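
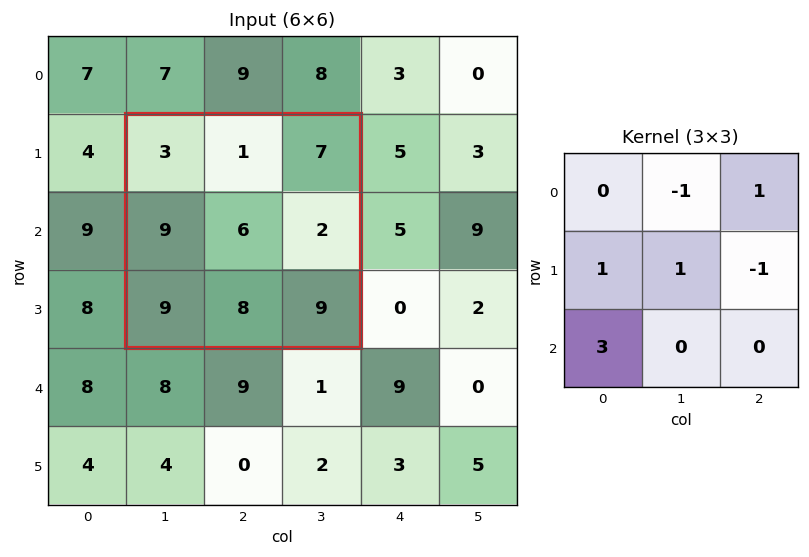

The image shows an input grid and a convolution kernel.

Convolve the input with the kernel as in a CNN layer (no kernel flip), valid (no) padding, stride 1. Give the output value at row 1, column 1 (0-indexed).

46

The receptive field on the input at this output position is [3 1 7 / 9 6 2 / 9 8 9]. Elementwise product with the kernel and sum: 1·-1 + 7·1 + 9·1 + 6·1 + 2·-1 + 9·3.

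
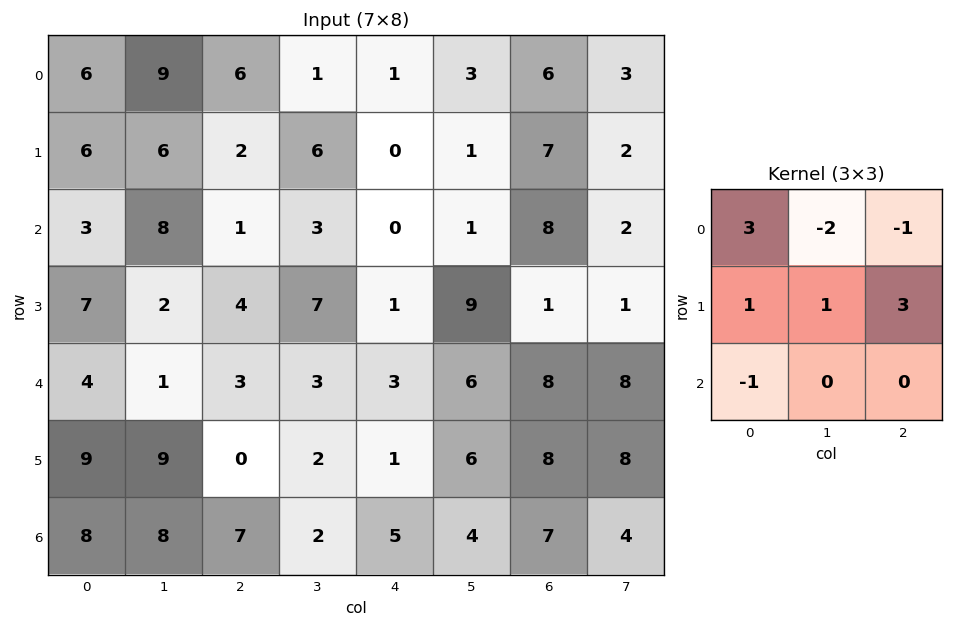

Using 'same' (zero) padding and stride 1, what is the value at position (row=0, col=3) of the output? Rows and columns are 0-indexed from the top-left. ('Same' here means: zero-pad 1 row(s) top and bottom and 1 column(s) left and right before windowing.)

8

The receptive field on the zero-padded input at this output position is [0 0 0 / 6 1 1 / 2 6 0]. Elementwise product with the kernel and sum: 0·3 + 0·-2 + 0·-1 + 6·1 + 1·1 + 1·3 + 2·-1.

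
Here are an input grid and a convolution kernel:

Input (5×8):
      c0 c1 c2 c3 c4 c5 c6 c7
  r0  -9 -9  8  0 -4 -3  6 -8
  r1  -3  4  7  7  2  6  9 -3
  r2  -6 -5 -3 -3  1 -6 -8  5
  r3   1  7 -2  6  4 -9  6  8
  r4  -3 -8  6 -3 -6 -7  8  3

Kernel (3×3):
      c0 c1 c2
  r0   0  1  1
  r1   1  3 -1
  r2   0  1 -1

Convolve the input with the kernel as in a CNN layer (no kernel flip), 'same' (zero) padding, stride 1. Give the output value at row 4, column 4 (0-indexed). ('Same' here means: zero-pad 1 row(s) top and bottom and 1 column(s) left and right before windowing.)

-19

The receptive field on the zero-padded input at this output position is [6 4 -9 / -3 -6 -7 / 0 0 0]. Elementwise product with the kernel and sum: 4·1 + -9·1 + -3·1 + -6·3 + -7·-1 + 0·1 + 0·-1.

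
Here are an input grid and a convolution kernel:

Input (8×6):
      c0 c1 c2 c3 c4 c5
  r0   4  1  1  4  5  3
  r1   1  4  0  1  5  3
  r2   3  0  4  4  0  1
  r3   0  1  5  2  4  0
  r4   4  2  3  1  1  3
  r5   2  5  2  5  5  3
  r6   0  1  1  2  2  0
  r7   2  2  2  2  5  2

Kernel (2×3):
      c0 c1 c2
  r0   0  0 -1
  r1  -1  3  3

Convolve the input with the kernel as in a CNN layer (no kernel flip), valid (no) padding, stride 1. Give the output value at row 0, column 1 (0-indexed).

The receptive field on the input at this output position is [1 1 4 / 4 0 1]. Elementwise product with the kernel and sum: 4·-1 + 4·-1 + 0·3 + 1·3.

-5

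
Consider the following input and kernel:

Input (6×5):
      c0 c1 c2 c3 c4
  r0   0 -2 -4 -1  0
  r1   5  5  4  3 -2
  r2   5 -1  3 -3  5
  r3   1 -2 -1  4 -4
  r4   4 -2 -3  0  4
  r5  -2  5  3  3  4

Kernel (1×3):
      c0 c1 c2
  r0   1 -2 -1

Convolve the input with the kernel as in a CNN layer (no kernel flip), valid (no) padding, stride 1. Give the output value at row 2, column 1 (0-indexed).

-4

The receptive field on the input at this output position is [-1 3 -3]. Elementwise product with the kernel and sum: -1·1 + 3·-2 + -3·-1.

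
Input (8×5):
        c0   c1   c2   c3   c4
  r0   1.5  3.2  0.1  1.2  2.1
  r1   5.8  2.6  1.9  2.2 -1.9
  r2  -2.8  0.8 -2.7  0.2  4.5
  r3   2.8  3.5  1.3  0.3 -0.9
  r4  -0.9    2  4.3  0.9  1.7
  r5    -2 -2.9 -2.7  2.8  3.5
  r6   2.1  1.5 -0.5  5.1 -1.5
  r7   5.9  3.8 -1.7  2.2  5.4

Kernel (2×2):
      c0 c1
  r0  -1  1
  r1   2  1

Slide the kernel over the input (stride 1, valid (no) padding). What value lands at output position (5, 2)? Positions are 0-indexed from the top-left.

9.6

The receptive field on the input at this output position is [-2.7 2.8 / -0.5 5.1]. Elementwise product with the kernel and sum: -2.7·-1 + 2.8·1 + -0.5·2 + 5.1·1.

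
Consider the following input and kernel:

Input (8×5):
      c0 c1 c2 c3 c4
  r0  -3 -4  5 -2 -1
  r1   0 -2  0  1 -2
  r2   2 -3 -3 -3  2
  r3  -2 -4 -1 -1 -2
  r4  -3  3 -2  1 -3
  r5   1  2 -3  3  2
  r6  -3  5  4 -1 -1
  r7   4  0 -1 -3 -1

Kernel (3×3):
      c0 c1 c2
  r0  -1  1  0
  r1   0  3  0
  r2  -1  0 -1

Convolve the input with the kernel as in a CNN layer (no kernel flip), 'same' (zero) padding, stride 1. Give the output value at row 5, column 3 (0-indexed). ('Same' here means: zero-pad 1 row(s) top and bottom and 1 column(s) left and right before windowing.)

9

The receptive field on the zero-padded input at this output position is [-2 1 -3 / -3 3 2 / 4 -1 -1]. Elementwise product with the kernel and sum: -2·-1 + 1·1 + 3·3 + 4·-1 + -1·-1.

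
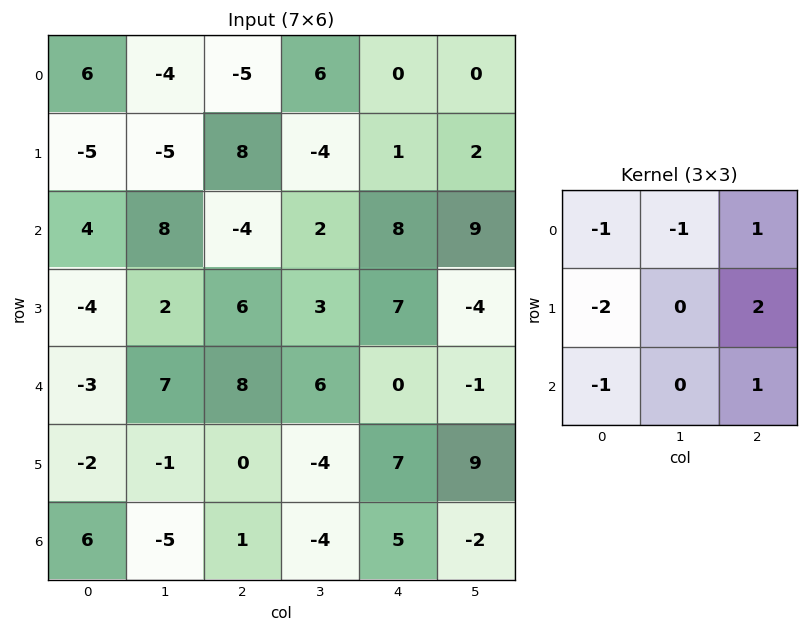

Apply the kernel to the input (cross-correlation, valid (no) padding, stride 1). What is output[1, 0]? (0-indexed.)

12

The receptive field on the input at this output position is [-5 -5 8 / 4 8 -4 / -4 2 6]. Elementwise product with the kernel and sum: -5·-1 + -5·-1 + 8·1 + 4·-2 + -4·2 + -4·-1 + 6·1.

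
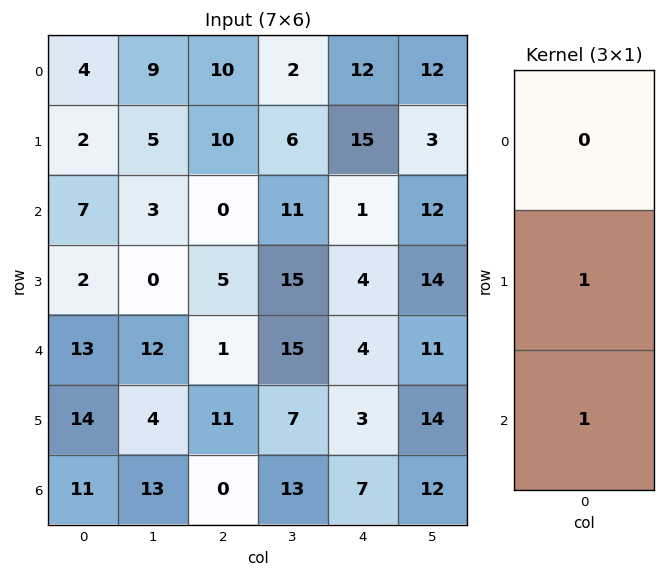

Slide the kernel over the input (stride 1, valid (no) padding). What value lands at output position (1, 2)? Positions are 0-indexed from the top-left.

The receptive field on the input at this output position is [10 / 0 / 5]. Elementwise product with the kernel and sum: 0·1 + 5·1.

5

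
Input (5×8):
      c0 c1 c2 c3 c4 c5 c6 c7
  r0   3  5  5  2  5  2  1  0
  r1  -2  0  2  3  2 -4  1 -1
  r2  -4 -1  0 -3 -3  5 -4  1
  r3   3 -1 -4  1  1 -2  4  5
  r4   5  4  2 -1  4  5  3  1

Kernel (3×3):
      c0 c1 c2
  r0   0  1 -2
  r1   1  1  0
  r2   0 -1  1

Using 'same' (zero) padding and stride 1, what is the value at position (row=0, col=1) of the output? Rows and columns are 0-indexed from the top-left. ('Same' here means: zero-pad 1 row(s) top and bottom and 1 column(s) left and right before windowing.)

10

The receptive field on the zero-padded input at this output position is [0 0 0 / 3 5 5 / -2 0 2]. Elementwise product with the kernel and sum: 0·1 + 0·-2 + 3·1 + 5·1 + 0·-1 + 2·1.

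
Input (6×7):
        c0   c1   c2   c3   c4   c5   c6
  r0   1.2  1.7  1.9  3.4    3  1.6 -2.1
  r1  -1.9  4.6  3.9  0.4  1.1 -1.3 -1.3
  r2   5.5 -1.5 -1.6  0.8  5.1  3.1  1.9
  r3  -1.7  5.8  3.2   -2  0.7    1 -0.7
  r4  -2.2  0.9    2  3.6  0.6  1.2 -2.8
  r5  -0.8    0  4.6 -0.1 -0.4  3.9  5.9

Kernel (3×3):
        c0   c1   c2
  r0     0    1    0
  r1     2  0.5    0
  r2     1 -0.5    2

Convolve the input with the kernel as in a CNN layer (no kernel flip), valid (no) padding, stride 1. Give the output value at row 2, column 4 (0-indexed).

The receptive field on the input at this output position is [5.1 3.1 1.9 / 0.7 1 -0.7 / 0.6 1.2 -2.8]. Elementwise product with the kernel and sum: 3.1·1 + 0.7·2 + 1·0.5 + 0.6·1 + 1.2·-0.5 + -2.8·2.

-0.6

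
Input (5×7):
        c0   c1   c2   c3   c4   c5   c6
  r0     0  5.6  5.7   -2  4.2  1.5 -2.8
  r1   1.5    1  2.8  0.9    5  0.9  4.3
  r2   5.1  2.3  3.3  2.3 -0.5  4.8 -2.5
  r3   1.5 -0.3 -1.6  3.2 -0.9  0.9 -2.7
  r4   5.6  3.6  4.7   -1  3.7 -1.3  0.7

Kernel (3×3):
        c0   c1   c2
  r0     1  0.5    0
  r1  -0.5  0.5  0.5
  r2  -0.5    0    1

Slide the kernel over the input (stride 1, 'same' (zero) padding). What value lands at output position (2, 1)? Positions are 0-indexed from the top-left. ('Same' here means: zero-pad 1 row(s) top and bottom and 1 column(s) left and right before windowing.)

The receptive field on the zero-padded input at this output position is [1.5 1 2.8 / 5.1 2.3 3.3 / 1.5 -0.3 -1.6]. Elementwise product with the kernel and sum: 1.5·1 + 1·0.5 + 5.1·-0.5 + 2.3·0.5 + 3.3·0.5 + 1.5·-0.5 + -1.6·1.

-0.1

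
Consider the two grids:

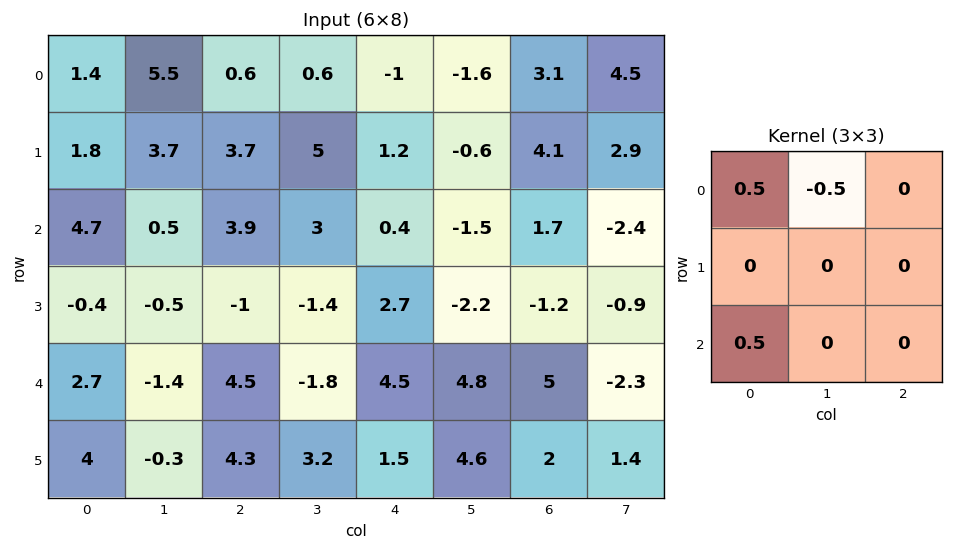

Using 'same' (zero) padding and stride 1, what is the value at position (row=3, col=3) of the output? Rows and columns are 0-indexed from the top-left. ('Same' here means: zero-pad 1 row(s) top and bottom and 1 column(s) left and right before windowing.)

2.7

The receptive field on the zero-padded input at this output position is [3.9 3 0.4 / -1 -1.4 2.7 / 4.5 -1.8 4.5]. Elementwise product with the kernel and sum: 3.9·0.5 + 3·-0.5 + 4.5·0.5.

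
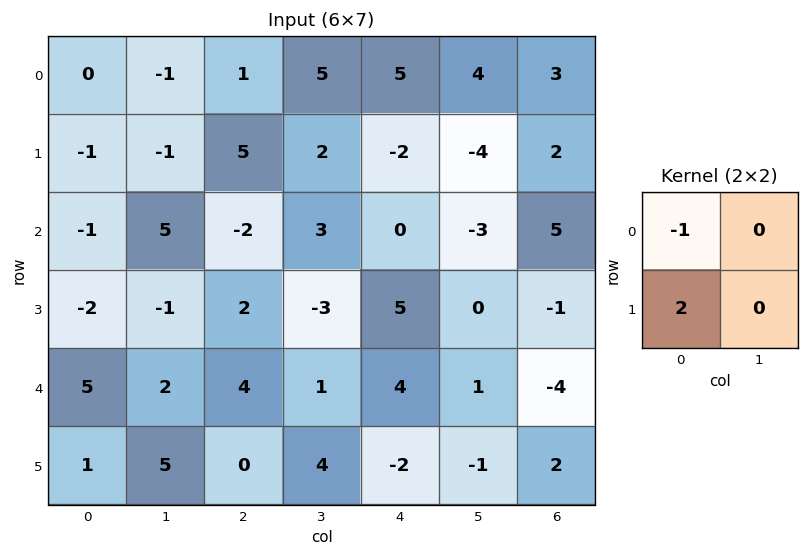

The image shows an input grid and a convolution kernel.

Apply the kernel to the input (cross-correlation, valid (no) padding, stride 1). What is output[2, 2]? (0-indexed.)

6

The receptive field on the input at this output position is [-2 3 / 2 -3]. Elementwise product with the kernel and sum: -2·-1 + 2·2.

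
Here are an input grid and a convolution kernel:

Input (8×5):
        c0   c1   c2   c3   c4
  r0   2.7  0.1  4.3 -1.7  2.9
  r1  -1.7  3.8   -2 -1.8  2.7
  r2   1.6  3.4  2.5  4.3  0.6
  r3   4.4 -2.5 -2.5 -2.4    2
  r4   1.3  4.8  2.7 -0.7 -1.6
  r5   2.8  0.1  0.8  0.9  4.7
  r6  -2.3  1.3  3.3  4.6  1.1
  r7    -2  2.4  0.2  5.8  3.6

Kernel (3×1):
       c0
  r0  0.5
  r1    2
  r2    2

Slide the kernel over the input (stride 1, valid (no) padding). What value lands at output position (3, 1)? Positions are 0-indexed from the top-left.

8.55

The receptive field on the input at this output position is [-2.5 / 4.8 / 0.1]. Elementwise product with the kernel and sum: -2.5·0.5 + 4.8·2 + 0.1·2.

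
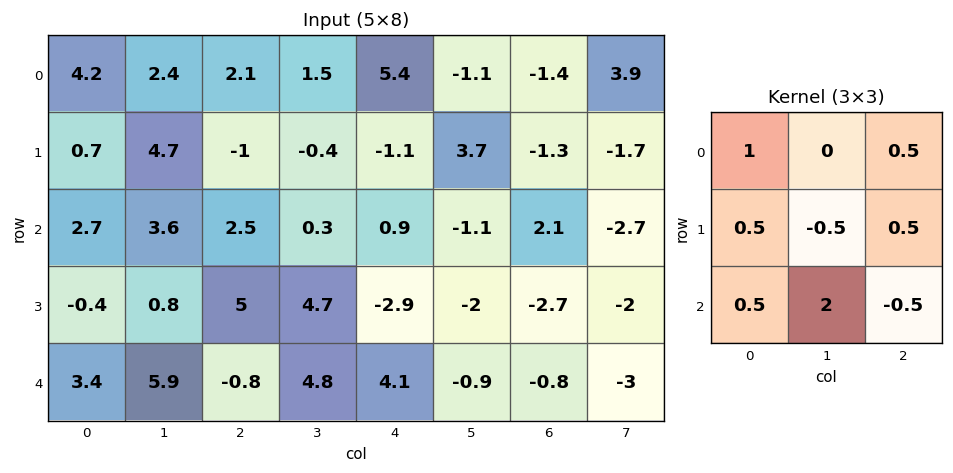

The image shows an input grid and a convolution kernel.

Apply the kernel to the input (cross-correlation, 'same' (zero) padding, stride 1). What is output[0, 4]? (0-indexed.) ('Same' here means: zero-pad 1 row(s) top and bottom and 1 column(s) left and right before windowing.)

-6.75

The receptive field on the zero-padded input at this output position is [0 0 0 / 1.5 5.4 -1.1 / -0.4 -1.1 3.7]. Elementwise product with the kernel and sum: 0·1 + 0·0.5 + 1.5·0.5 + 5.4·-0.5 + -1.1·0.5 + -0.4·0.5 + -1.1·2 + 3.7·-0.5.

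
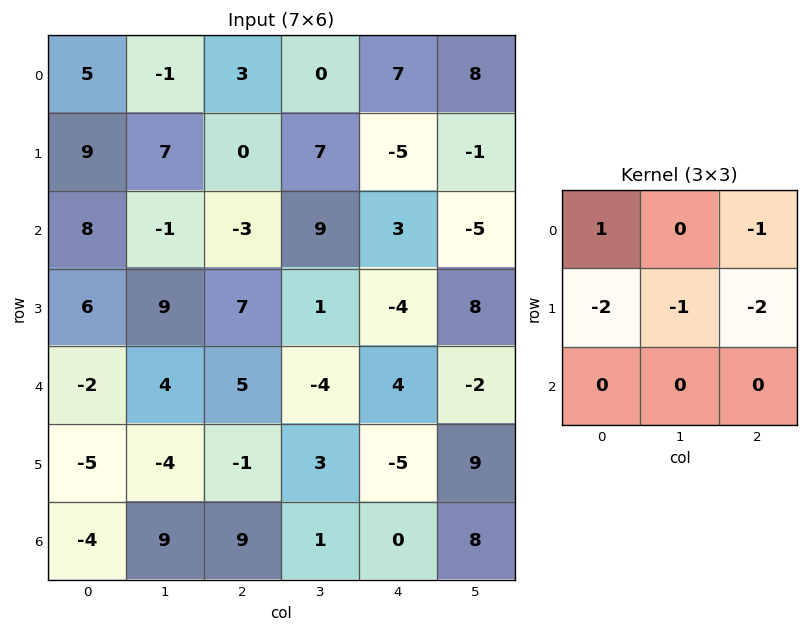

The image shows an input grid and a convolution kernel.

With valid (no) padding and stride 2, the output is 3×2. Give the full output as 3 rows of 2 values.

-23 -1
-24 -13
9 10

Output[0,0]: The receptive field on the input at this output position is [5 -1 3 / 9 7 0 / 8 -1 -3]. Elementwise product with the kernel and sum: 5·1 + 3·-1 + 9·-2 + 7·-1 + 0·-2.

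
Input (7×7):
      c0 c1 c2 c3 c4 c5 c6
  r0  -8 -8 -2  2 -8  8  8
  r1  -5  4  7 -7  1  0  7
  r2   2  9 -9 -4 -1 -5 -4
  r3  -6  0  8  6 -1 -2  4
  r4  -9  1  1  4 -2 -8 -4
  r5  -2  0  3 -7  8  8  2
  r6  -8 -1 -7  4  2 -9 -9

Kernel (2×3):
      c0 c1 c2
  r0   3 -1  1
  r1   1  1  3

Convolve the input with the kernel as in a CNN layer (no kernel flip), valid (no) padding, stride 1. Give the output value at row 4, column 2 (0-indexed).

17

The receptive field on the input at this output position is [1 4 -2 / 3 -7 8]. Elementwise product with the kernel and sum: 1·3 + 4·-1 + -2·1 + 3·1 + -7·1 + 8·3.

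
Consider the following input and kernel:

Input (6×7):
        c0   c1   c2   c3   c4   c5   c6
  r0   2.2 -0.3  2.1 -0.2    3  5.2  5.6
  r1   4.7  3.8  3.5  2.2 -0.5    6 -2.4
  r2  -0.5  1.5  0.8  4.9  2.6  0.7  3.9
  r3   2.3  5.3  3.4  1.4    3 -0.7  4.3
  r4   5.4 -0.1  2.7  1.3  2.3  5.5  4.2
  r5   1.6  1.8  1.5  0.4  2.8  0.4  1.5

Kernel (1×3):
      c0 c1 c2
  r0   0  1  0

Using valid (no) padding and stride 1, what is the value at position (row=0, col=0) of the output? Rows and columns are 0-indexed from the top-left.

-0.3

The receptive field on the input at this output position is [2.2 -0.3 2.1]. Elementwise product with the kernel and sum: -0.3·1.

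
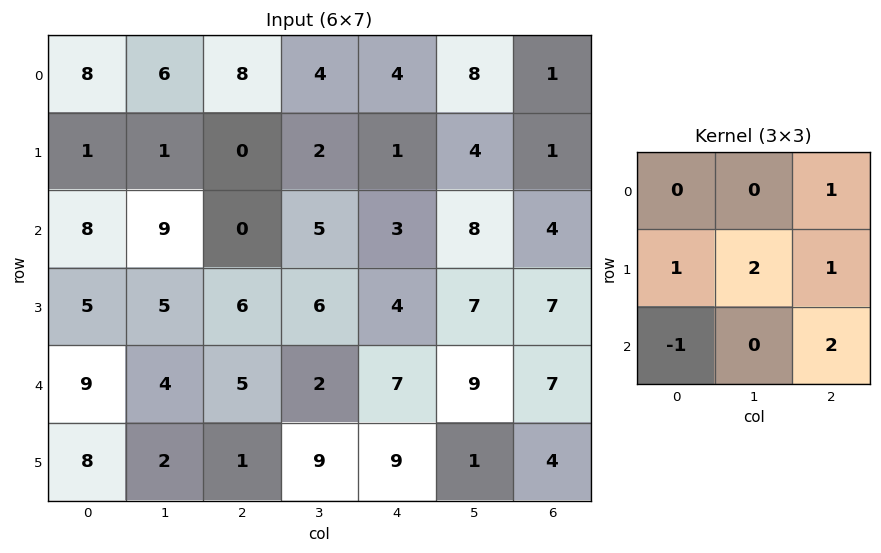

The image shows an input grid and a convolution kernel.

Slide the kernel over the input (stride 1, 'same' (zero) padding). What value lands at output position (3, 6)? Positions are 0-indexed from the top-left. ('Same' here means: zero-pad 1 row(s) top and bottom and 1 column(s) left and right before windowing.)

12

The receptive field on the zero-padded input at this output position is [8 4 0 / 7 7 0 / 9 7 0]. Elementwise product with the kernel and sum: 0·1 + 7·1 + 7·2 + 0·1 + 9·-1 + 0·2.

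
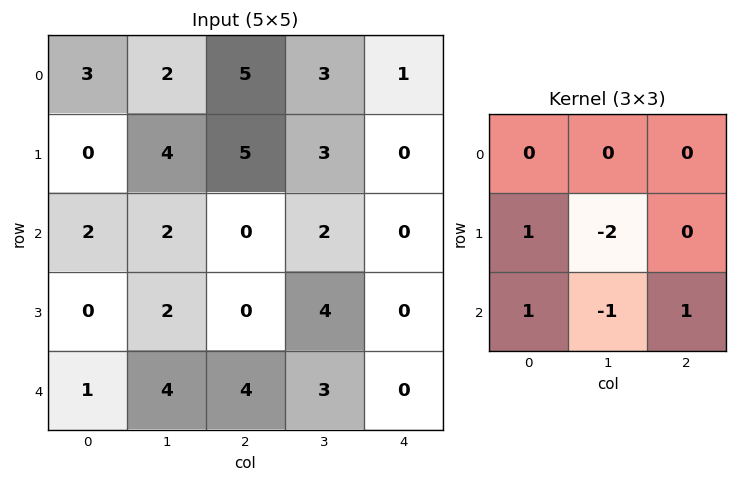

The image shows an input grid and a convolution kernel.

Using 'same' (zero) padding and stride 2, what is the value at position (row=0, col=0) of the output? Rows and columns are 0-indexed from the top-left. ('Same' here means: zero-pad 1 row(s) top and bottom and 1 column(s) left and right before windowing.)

The receptive field on the zero-padded input at this output position is [0 0 0 / 0 3 2 / 0 0 4]. Elementwise product with the kernel and sum: 0·1 + 3·-2 + 0·1 + 0·-1 + 4·1.

-2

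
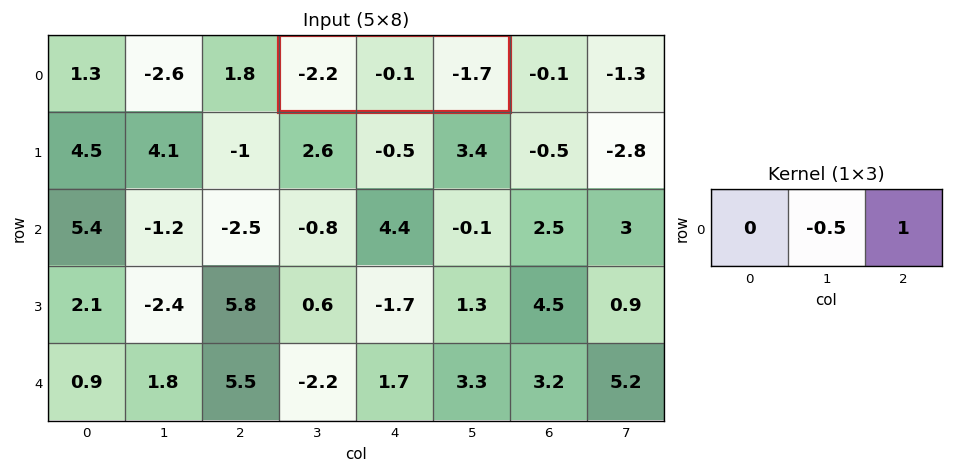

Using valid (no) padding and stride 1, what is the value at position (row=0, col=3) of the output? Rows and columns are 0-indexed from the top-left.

-1.65

The receptive field on the input at this output position is [-2.2 -0.1 -1.7]. Elementwise product with the kernel and sum: -0.1·-0.5 + -1.7·1.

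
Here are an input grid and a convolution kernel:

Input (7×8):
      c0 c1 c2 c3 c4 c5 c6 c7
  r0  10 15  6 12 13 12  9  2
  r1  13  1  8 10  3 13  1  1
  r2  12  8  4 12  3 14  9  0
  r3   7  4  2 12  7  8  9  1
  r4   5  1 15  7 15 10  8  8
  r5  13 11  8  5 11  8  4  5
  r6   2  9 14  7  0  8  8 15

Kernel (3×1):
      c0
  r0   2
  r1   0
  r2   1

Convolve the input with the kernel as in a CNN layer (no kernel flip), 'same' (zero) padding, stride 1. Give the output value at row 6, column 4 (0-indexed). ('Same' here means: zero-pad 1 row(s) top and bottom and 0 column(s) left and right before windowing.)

The receptive field on the zero-padded input at this output position is [11 / 0 / 0]. Elementwise product with the kernel and sum: 11·2 + 0·1.

22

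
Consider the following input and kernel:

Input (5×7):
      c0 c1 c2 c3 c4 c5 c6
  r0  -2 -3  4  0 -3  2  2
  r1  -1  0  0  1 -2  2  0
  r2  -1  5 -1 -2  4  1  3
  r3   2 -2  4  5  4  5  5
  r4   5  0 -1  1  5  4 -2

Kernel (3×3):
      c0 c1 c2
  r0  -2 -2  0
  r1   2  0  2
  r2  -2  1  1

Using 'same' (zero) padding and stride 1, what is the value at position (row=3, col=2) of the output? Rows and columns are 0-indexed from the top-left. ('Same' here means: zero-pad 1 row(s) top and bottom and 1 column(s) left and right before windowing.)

-2

The receptive field on the zero-padded input at this output position is [5 -1 -2 / -2 4 5 / 0 -1 1]. Elementwise product with the kernel and sum: 5·-2 + -1·-2 + -2·2 + 5·2 + 0·-2 + -1·1 + 1·1.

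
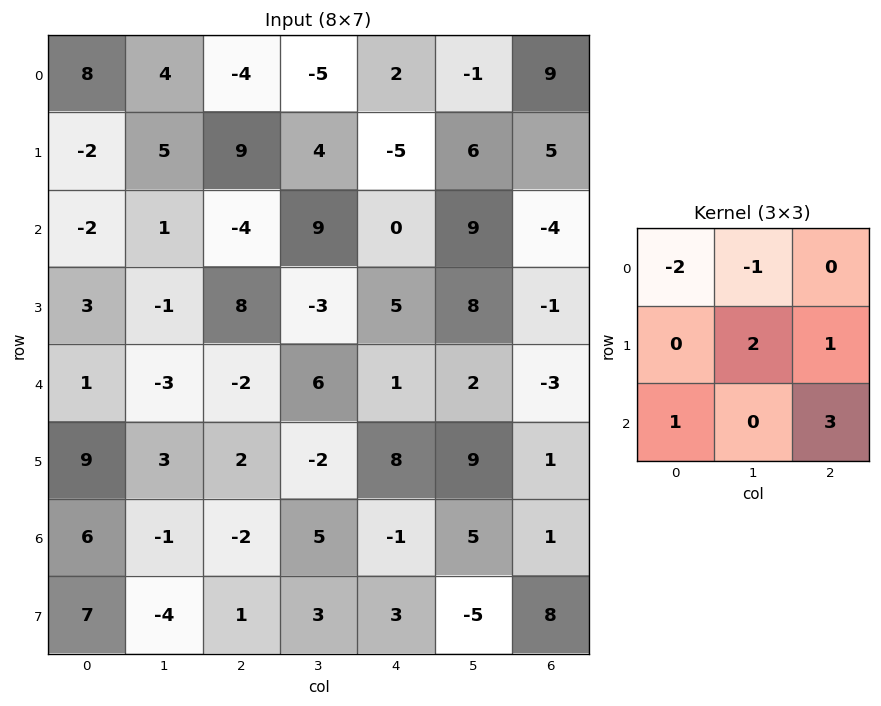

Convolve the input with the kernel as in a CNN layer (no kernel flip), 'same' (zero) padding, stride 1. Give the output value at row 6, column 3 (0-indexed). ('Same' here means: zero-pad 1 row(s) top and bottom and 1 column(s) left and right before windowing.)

17

The receptive field on the zero-padded input at this output position is [2 -2 8 / -2 5 -1 / 1 3 3]. Elementwise product with the kernel and sum: 2·-2 + -2·-1 + 5·2 + -1·1 + 1·1 + 3·3.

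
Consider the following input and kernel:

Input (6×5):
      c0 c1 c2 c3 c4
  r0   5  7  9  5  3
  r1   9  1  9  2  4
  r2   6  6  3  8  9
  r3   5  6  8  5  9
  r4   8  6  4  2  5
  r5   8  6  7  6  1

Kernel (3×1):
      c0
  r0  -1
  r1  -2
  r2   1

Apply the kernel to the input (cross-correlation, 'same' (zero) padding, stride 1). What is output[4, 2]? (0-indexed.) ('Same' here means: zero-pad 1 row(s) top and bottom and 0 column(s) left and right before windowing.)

The receptive field on the zero-padded input at this output position is [8 / 4 / 7]. Elementwise product with the kernel and sum: 8·-1 + 4·-2 + 7·1.

-9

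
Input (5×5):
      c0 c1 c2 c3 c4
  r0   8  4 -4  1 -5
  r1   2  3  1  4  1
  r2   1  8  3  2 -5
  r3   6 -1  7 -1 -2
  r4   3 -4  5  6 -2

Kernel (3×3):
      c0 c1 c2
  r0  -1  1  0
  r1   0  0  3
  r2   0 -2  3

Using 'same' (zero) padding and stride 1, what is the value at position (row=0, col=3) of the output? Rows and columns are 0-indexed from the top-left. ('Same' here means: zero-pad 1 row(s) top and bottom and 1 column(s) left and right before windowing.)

-20

The receptive field on the zero-padded input at this output position is [0 0 0 / -4 1 -5 / 1 4 1]. Elementwise product with the kernel and sum: 0·-1 + 0·1 + -5·3 + 4·-2 + 1·3.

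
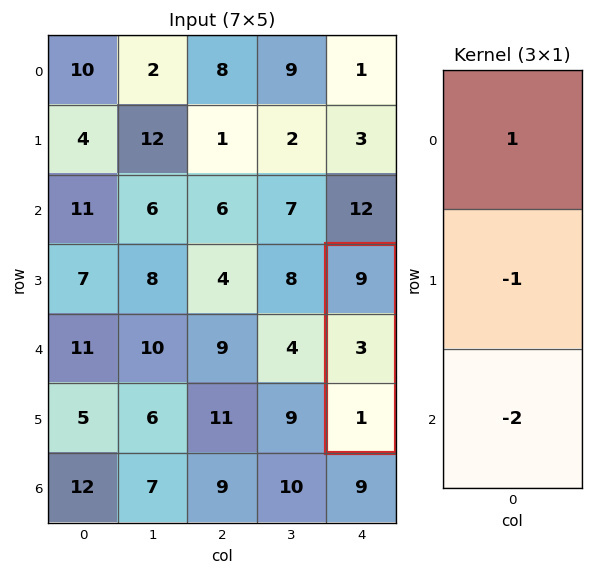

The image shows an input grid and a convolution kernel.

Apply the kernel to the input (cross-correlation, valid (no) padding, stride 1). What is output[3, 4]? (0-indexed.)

The receptive field on the input at this output position is [9 / 3 / 1]. Elementwise product with the kernel and sum: 9·1 + 3·-1 + 1·-2.

4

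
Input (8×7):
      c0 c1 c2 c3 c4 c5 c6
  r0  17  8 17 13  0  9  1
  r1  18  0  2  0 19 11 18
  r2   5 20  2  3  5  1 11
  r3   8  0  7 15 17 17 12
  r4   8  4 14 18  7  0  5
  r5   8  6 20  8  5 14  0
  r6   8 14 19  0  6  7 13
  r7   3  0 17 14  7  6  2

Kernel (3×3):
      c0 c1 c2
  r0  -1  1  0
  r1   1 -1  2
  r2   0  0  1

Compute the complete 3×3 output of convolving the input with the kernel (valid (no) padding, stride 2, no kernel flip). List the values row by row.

Output[0,0]: The receptive field on the input at this output position is [17 8 17 / 18 0 2 / 5 20 2]. Elementwise product with the kernel and sum: 17·-1 + 8·1 + 18·1 + 0·-1 + 2·2 + 2·1.
Output[0,1]: The receptive field on the input at this output position is [17 13 0 / 2 0 19 / 2 3 5]. Elementwise product with the kernel and sum: 17·-1 + 13·1 + 2·1 + 0·-1 + 19·2 + 5·1.

15 41 64
51 34 25
57 32 -3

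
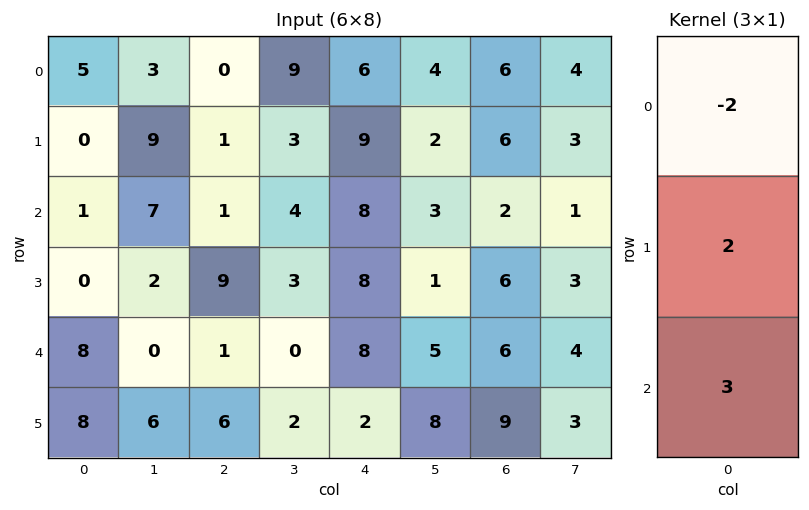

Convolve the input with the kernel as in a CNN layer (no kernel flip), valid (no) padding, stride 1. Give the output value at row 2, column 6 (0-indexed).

The receptive field on the input at this output position is [2 / 6 / 6]. Elementwise product with the kernel and sum: 2·-2 + 6·2 + 6·3.

26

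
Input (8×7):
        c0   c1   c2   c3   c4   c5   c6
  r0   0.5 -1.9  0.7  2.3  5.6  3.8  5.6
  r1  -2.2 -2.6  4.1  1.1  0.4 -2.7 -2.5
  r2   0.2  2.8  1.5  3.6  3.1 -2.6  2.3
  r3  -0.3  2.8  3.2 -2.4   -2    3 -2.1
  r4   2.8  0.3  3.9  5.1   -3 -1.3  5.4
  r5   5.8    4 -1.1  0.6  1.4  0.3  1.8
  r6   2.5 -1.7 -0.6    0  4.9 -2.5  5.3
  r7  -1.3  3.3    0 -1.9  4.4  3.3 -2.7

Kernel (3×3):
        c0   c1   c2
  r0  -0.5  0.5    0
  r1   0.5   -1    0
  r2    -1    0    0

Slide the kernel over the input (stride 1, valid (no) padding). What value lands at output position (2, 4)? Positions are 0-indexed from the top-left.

The receptive field on the input at this output position is [3.1 -2.6 2.3 / -2 3 -2.1 / -3 -1.3 5.4]. Elementwise product with the kernel and sum: 3.1·-0.5 + -2.6·0.5 + -2·0.5 + 3·-1 + -3·-1.

-3.85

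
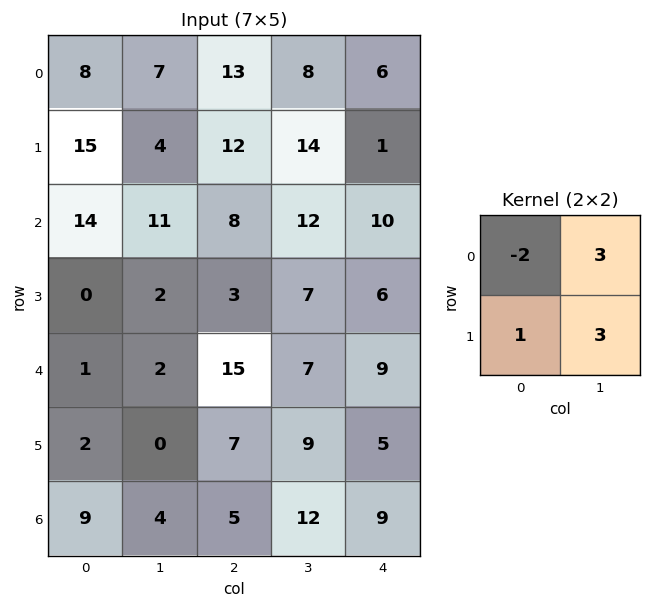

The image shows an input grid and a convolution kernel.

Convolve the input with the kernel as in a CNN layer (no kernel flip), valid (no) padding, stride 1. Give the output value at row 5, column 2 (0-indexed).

54

The receptive field on the input at this output position is [7 9 / 5 12]. Elementwise product with the kernel and sum: 7·-2 + 9·3 + 5·1 + 12·3.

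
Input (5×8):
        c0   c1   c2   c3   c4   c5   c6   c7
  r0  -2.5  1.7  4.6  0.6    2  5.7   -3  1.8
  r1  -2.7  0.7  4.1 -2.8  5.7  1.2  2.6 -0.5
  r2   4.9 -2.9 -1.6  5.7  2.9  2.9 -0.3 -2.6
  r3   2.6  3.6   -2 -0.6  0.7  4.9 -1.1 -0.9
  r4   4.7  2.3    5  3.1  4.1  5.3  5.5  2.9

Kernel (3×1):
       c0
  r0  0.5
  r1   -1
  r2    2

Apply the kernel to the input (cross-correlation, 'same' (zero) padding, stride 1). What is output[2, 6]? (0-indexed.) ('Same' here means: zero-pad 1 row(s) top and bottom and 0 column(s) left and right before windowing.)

-0.6

The receptive field on the zero-padded input at this output position is [2.6 / -0.3 / -1.1]. Elementwise product with the kernel and sum: 2.6·0.5 + -0.3·-1 + -1.1·2.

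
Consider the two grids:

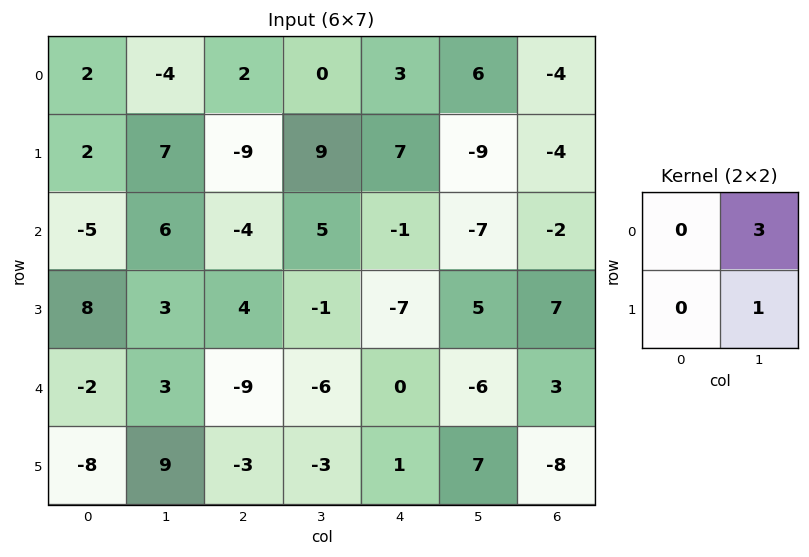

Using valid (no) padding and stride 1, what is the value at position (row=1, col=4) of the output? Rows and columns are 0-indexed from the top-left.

-34

The receptive field on the input at this output position is [7 -9 / -1 -7]. Elementwise product with the kernel and sum: -9·3 + -7·1.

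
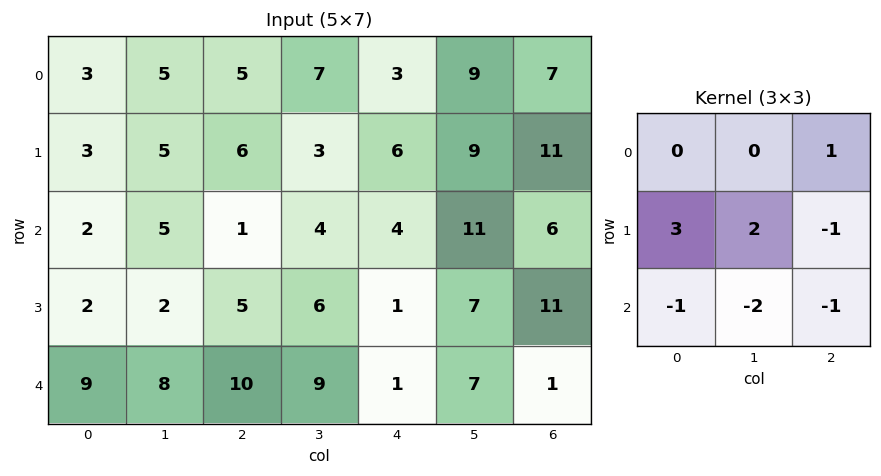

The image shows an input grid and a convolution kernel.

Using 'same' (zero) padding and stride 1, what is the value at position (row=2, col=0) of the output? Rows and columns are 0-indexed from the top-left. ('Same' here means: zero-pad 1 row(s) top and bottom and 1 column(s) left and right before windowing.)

The receptive field on the zero-padded input at this output position is [0 3 5 / 0 2 5 / 0 2 2]. Elementwise product with the kernel and sum: 5·1 + 0·3 + 2·2 + 5·-1 + 0·-1 + 2·-2 + 2·-1.

-2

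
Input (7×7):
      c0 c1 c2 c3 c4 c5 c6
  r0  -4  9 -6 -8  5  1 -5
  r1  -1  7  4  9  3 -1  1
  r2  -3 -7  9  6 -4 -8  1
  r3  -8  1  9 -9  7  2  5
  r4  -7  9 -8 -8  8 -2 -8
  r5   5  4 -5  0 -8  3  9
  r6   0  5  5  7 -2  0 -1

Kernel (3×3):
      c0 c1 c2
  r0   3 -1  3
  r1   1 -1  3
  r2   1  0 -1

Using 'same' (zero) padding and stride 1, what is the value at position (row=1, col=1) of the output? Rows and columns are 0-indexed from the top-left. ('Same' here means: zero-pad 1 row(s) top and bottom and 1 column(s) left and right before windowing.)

-47

The receptive field on the zero-padded input at this output position is [-4 9 -6 / -1 7 4 / -3 -7 9]. Elementwise product with the kernel and sum: -4·3 + 9·-1 + -6·3 + -1·1 + 7·-1 + 4·3 + -3·1 + 9·-1.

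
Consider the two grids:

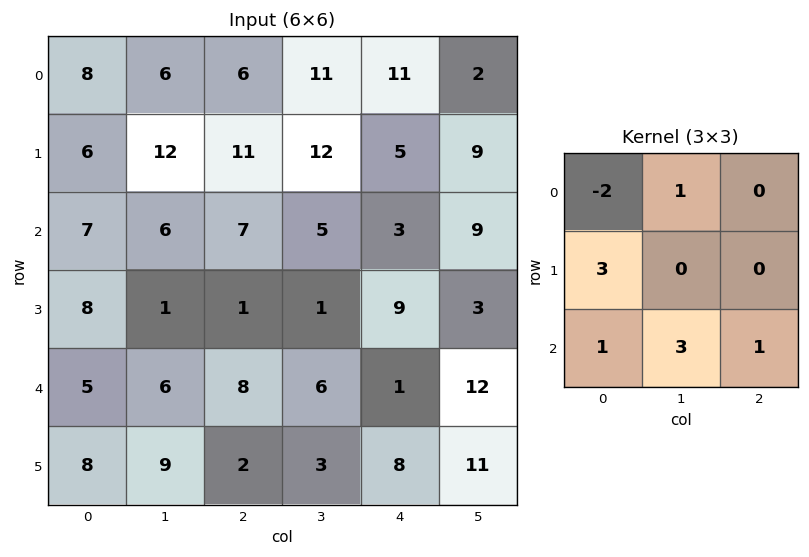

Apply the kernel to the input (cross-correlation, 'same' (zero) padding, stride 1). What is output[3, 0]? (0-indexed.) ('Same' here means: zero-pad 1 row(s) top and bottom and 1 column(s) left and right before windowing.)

The receptive field on the zero-padded input at this output position is [0 7 6 / 0 8 1 / 0 5 6]. Elementwise product with the kernel and sum: 0·-2 + 7·1 + 0·3 + 0·1 + 5·3 + 6·1.

28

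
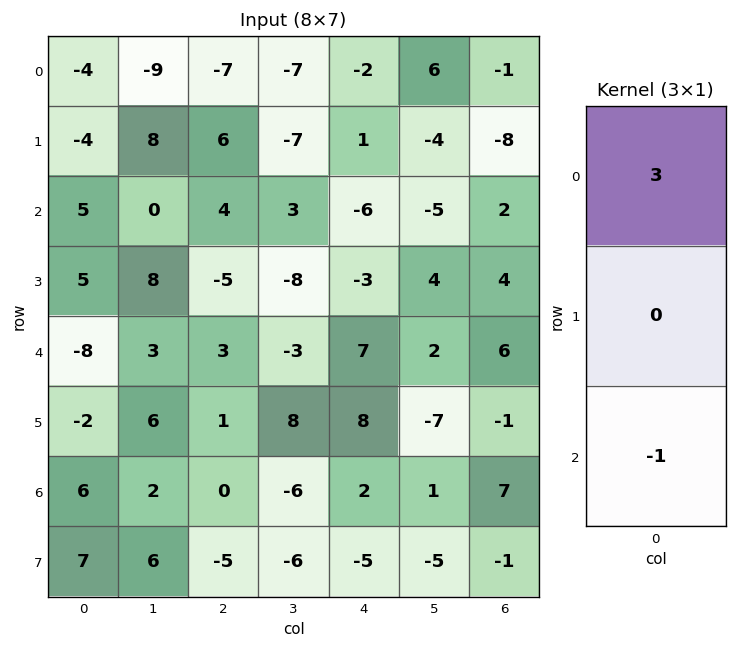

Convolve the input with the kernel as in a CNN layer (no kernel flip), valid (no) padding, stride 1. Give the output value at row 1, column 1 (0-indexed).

16

The receptive field on the input at this output position is [8 / 0 / 8]. Elementwise product with the kernel and sum: 8·3 + 8·-1.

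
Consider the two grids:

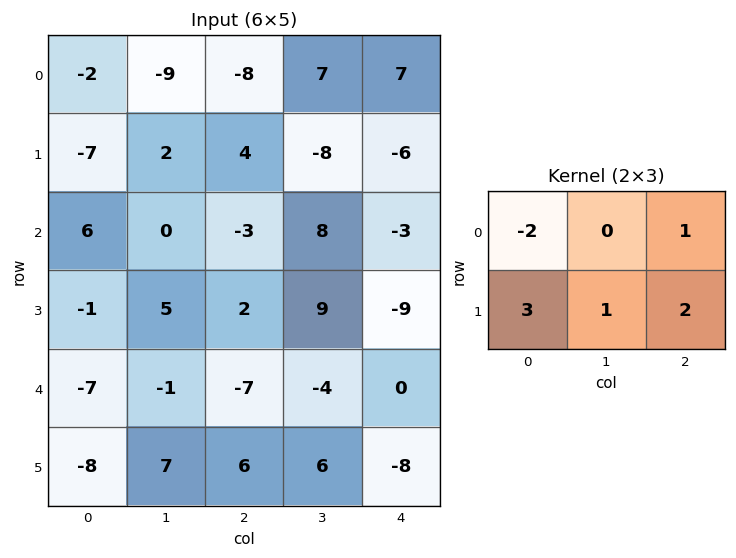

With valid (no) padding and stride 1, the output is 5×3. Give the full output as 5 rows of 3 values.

-15 19 15
30 1 -21
-9 43 0
-32 -19 -38
2 37 22

Output[0,0]: The receptive field on the input at this output position is [-2 -9 -8 / -7 2 4]. Elementwise product with the kernel and sum: -2·-2 + -8·1 + -7·3 + 2·1 + 4·2.
Output[0,1]: The receptive field on the input at this output position is [-9 -8 7 / 2 4 -8]. Elementwise product with the kernel and sum: -9·-2 + 7·1 + 2·3 + 4·1 + -8·2.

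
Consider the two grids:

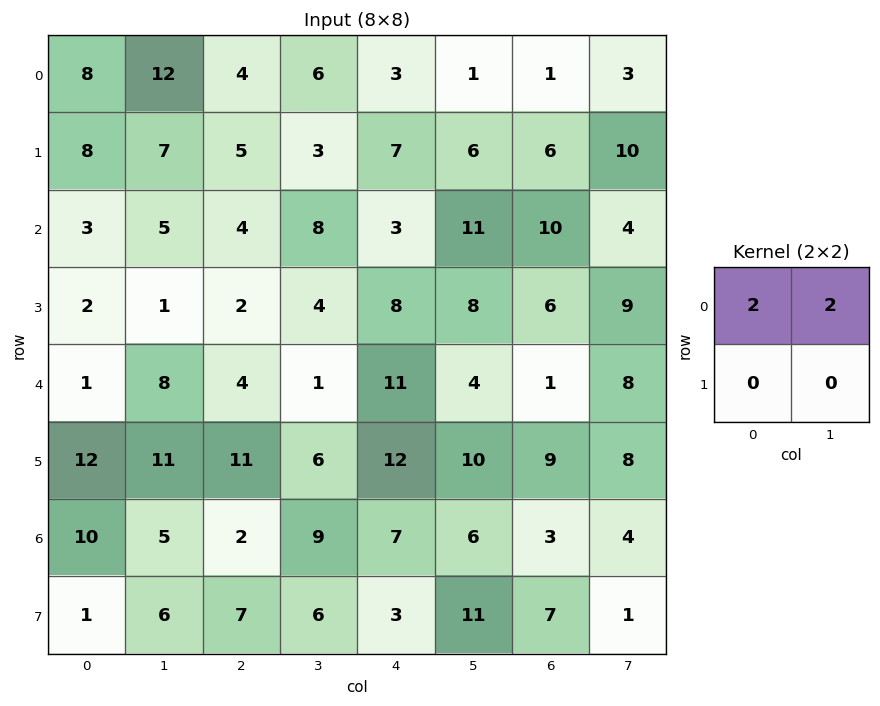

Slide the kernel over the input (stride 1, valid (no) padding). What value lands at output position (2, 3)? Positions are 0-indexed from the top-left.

The receptive field on the input at this output position is [8 3 / 4 8]. Elementwise product with the kernel and sum: 8·2 + 3·2.

22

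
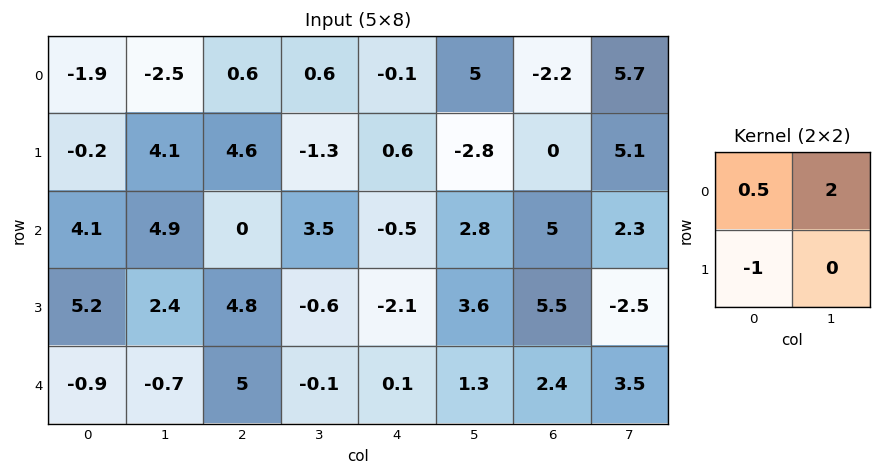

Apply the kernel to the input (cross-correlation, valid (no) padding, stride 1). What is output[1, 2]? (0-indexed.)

The receptive field on the input at this output position is [4.6 -1.3 / 0 3.5]. Elementwise product with the kernel and sum: 4.6·0.5 + -1.3·2 + 0·-1.

-0.3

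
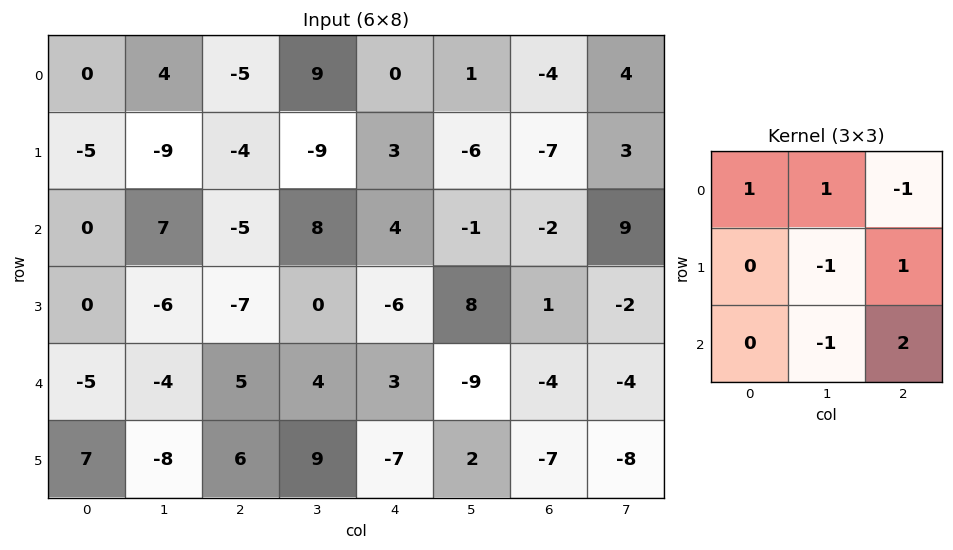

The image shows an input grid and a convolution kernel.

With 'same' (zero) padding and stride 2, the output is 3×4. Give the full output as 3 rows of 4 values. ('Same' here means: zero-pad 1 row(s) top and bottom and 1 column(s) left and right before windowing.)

-9 0 -14 21
-1 16 17 -10
-16 -2 -15 2

Output[0,0]: The receptive field on the zero-padded input at this output position is [0 0 0 / 0 0 4 / 0 -5 -9]. Elementwise product with the kernel and sum: 0·1 + 0·1 + 0·-1 + 0·-1 + 4·1 + -5·-1 + -9·2.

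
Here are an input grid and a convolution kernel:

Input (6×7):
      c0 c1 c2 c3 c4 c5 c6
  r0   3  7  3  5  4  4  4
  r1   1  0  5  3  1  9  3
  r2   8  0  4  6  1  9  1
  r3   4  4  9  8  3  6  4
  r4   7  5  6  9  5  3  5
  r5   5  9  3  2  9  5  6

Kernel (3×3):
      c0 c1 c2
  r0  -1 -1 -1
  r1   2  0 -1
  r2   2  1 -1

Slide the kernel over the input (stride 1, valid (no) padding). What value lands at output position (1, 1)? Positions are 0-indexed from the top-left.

The receptive field on the input at this output position is [0 5 3 / 0 4 6 / 4 9 8]. Elementwise product with the kernel and sum: 0·-1 + 5·-1 + 3·-1 + 0·2 + 6·-1 + 4·2 + 9·1 + 8·-1.

-5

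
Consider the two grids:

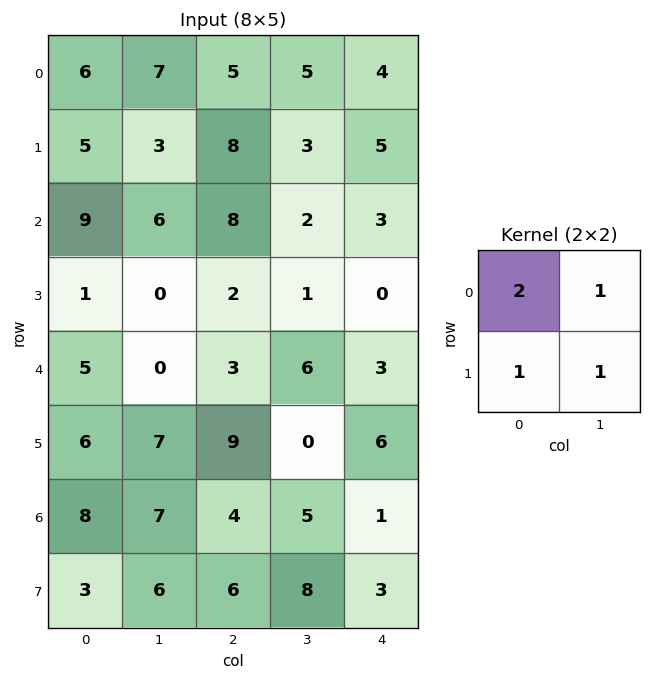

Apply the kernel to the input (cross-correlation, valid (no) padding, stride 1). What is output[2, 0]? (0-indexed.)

25

The receptive field on the input at this output position is [9 6 / 1 0]. Elementwise product with the kernel and sum: 9·2 + 6·1 + 1·1 + 0·1.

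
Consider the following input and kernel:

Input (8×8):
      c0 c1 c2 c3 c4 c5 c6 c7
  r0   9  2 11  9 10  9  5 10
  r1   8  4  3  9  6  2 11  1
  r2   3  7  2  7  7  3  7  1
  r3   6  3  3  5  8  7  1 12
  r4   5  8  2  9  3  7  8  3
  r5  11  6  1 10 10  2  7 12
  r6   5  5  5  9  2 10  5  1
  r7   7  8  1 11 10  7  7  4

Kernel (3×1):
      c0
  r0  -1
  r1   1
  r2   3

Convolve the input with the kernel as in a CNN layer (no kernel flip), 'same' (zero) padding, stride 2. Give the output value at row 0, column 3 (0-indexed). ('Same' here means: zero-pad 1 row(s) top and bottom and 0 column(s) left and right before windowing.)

38

The receptive field on the zero-padded input at this output position is [0 / 5 / 11]. Elementwise product with the kernel and sum: 0·-1 + 5·1 + 11·3.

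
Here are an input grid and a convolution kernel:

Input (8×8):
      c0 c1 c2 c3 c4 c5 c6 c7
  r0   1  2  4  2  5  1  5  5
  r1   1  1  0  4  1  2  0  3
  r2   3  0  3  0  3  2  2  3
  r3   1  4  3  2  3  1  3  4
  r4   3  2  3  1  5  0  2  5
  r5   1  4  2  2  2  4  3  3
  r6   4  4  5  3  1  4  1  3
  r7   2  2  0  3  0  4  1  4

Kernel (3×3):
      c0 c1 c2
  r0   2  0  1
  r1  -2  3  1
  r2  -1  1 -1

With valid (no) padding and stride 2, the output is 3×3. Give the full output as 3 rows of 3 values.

1 20 16
18 5 1
16 12 25

Output[0,0]: The receptive field on the input at this output position is [1 2 4 / 1 1 0 / 3 0 3]. Elementwise product with the kernel and sum: 1·2 + 4·1 + 1·-2 + 1·3 + 0·1 + 3·-1 + 0·1 + 3·-1.
Output[0,1]: The receptive field on the input at this output position is [4 2 5 / 0 4 1 / 3 0 3]. Elementwise product with the kernel and sum: 4·2 + 5·1 + 0·-2 + 4·3 + 1·1 + 3·-1 + 0·1 + 3·-1.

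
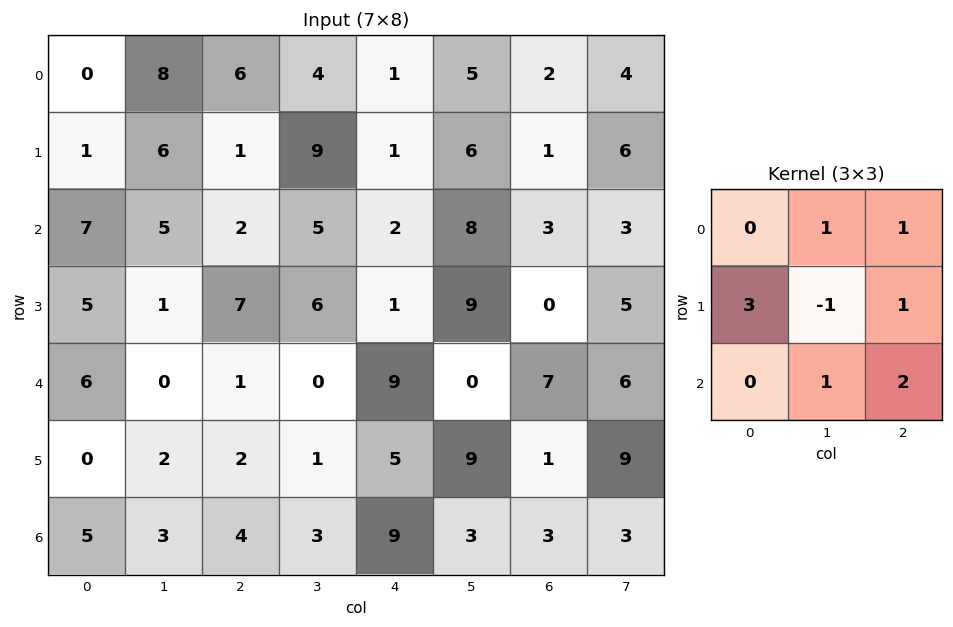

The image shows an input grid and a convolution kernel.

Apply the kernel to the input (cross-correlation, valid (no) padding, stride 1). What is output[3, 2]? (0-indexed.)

30

The receptive field on the input at this output position is [7 6 1 / 1 0 9 / 2 1 5]. Elementwise product with the kernel and sum: 6·1 + 1·1 + 1·3 + 0·-1 + 9·1 + 1·1 + 5·2.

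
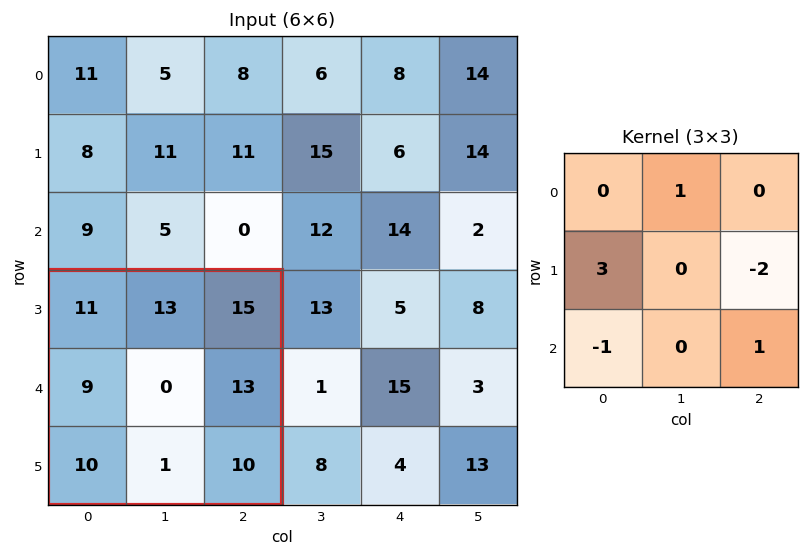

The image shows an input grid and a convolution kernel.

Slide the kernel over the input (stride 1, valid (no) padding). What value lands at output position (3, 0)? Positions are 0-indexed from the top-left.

The receptive field on the input at this output position is [11 13 15 / 9 0 13 / 10 1 10]. Elementwise product with the kernel and sum: 13·1 + 9·3 + 13·-2 + 10·-1 + 10·1.

14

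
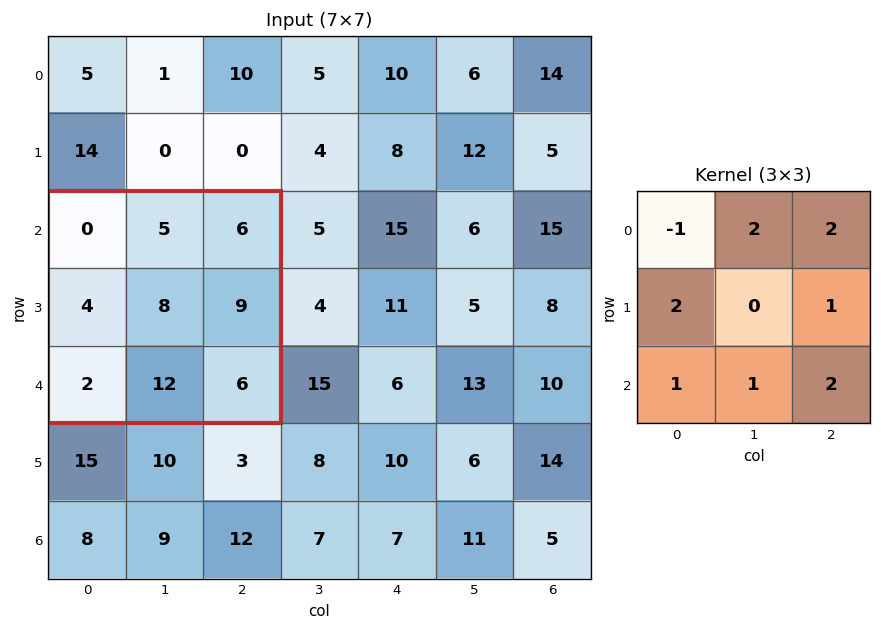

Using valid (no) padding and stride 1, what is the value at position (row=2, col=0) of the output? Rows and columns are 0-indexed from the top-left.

The receptive field on the input at this output position is [0 5 6 / 4 8 9 / 2 12 6]. Elementwise product with the kernel and sum: 0·-1 + 5·2 + 6·2 + 4·2 + 9·1 + 2·1 + 12·1 + 6·2.

65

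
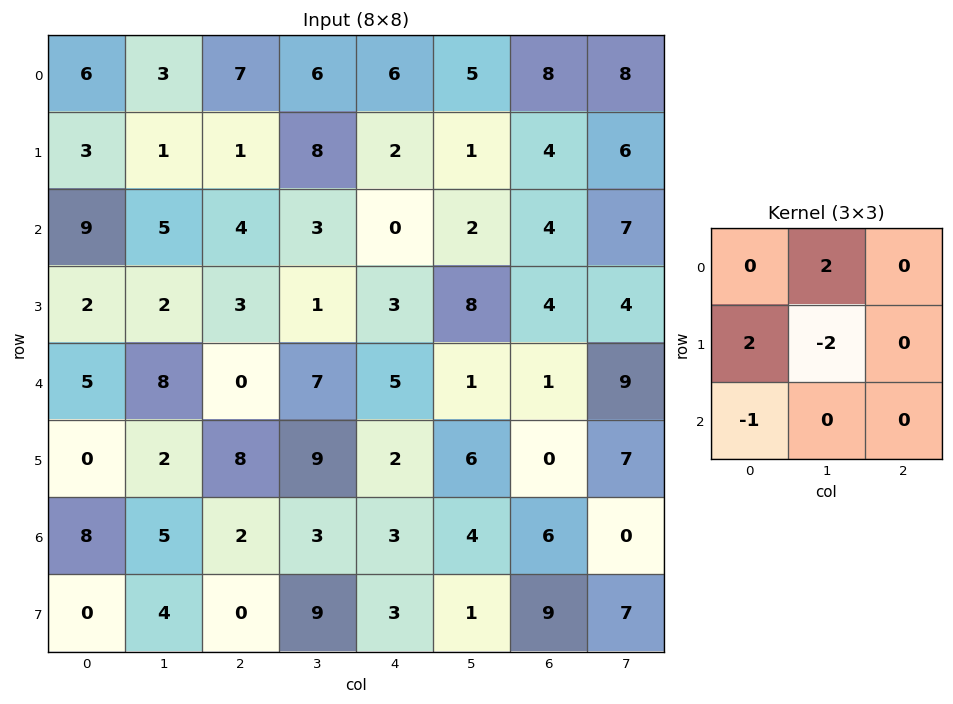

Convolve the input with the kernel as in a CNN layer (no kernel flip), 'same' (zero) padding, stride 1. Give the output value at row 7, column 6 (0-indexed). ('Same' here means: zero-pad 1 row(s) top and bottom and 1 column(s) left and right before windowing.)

The receptive field on the zero-padded input at this output position is [4 6 0 / 1 9 7 / 0 0 0]. Elementwise product with the kernel and sum: 6·2 + 1·2 + 9·-2 + 0·-1.

-4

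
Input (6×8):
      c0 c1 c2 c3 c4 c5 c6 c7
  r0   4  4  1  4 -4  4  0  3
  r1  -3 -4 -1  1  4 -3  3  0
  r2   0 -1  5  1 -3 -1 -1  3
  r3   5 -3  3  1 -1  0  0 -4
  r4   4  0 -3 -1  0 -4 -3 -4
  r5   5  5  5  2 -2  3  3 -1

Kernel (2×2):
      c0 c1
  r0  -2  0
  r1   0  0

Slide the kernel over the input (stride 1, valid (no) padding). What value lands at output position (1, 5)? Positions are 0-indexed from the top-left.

The receptive field on the input at this output position is [-3 3 / -1 -1]. Elementwise product with the kernel and sum: -3·-2.

6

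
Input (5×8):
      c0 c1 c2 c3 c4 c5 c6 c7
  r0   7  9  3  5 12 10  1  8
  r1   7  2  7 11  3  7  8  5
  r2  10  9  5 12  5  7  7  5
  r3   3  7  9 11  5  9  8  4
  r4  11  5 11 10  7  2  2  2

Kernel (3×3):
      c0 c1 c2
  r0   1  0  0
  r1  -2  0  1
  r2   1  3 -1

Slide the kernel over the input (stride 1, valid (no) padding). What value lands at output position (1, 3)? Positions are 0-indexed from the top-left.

11

The receptive field on the input at this output position is [11 3 7 / 12 5 7 / 11 5 9]. Elementwise product with the kernel and sum: 11·1 + 12·-2 + 7·1 + 11·1 + 5·3 + 9·-1.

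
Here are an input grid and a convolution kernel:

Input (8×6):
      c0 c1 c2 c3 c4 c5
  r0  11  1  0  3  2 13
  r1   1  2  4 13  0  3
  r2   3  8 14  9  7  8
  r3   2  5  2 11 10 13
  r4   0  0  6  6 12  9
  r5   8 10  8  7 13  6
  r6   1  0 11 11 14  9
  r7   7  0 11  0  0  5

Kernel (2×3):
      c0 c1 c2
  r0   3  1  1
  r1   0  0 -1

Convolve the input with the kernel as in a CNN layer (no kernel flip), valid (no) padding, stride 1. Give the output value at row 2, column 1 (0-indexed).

The receptive field on the input at this output position is [8 14 9 / 5 2 11]. Elementwise product with the kernel and sum: 8·3 + 14·1 + 9·1 + 11·-1.

36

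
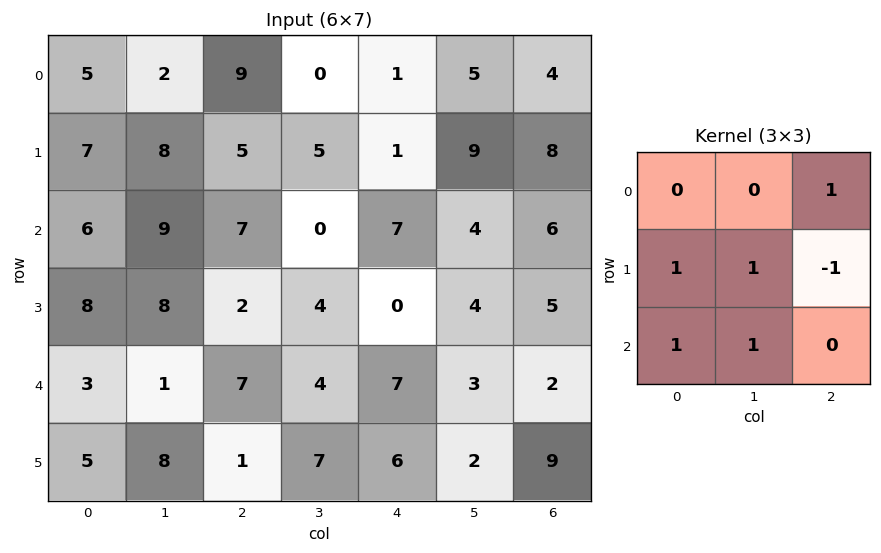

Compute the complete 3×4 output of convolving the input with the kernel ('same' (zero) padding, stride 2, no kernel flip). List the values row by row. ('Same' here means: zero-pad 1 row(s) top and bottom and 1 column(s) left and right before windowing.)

10 24 2 26
13 31 16 19
15 17 25 16

Output[0,0]: The receptive field on the zero-padded input at this output position is [0 0 0 / 0 5 2 / 0 7 8]. Elementwise product with the kernel and sum: 0·1 + 0·1 + 5·1 + 2·-1 + 0·1 + 7·1.
Output[0,1]: The receptive field on the zero-padded input at this output position is [0 0 0 / 2 9 0 / 8 5 5]. Elementwise product with the kernel and sum: 0·1 + 2·1 + 9·1 + 0·-1 + 8·1 + 5·1.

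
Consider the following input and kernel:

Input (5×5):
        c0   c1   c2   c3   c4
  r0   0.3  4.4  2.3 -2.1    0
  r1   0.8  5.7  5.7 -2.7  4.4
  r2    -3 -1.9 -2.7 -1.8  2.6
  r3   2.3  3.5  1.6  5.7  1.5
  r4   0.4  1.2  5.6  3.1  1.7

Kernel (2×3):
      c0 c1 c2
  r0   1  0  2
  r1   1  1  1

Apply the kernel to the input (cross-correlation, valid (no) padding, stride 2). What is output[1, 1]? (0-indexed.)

The receptive field on the input at this output position is [-2.7 -1.8 2.6 / 1.6 5.7 1.5]. Elementwise product with the kernel and sum: -2.7·1 + 2.6·2 + 1.6·1 + 5.7·1 + 1.5·1.

11.3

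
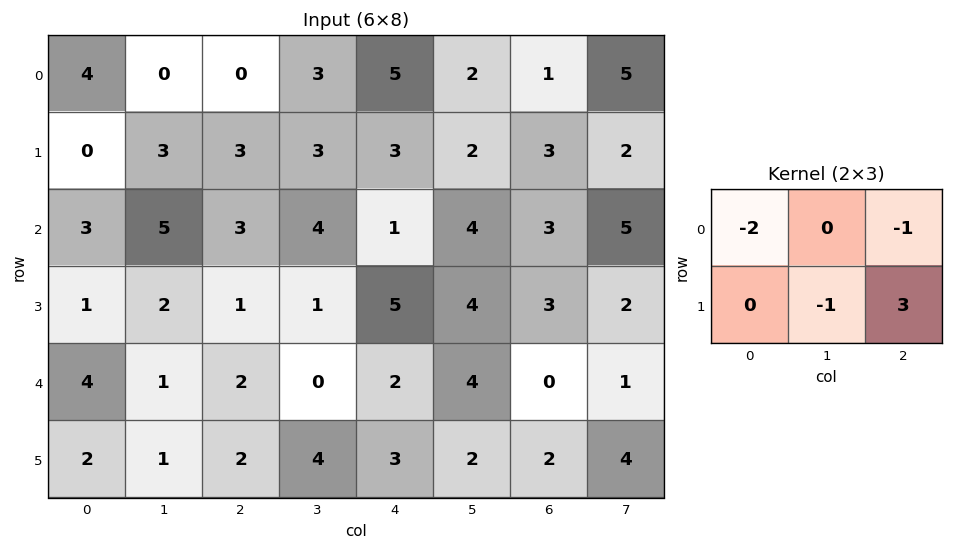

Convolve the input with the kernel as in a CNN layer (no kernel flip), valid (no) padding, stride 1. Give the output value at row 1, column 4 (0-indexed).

-4

The receptive field on the input at this output position is [3 2 3 / 1 4 3]. Elementwise product with the kernel and sum: 3·-2 + 3·-1 + 4·-1 + 3·3.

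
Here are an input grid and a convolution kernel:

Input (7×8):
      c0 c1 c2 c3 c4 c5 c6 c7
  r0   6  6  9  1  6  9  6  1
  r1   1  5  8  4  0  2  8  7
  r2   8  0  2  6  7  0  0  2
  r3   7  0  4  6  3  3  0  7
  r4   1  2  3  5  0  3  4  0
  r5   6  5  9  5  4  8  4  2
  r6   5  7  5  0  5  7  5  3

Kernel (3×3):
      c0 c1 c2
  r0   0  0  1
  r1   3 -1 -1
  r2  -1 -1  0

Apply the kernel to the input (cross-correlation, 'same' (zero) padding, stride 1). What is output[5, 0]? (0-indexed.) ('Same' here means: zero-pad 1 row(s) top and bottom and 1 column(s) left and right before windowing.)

The receptive field on the zero-padded input at this output position is [0 1 2 / 0 6 5 / 0 5 7]. Elementwise product with the kernel and sum: 2·1 + 0·3 + 6·-1 + 5·-1 + 0·-1 + 5·-1.

-14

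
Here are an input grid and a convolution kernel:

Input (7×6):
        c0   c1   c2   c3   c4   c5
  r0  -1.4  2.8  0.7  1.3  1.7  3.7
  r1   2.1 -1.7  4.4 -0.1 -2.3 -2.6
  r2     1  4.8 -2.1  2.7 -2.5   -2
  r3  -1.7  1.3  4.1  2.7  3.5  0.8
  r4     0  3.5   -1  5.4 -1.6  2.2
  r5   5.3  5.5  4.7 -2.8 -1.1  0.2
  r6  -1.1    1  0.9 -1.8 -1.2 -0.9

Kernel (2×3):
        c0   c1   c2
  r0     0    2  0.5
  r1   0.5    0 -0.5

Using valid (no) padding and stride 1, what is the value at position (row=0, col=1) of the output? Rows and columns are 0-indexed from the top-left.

The receptive field on the input at this output position is [2.8 0.7 1.3 / -1.7 4.4 -0.1]. Elementwise product with the kernel and sum: 0.7·2 + 1.3·0.5 + -1.7·0.5 + -0.1·-0.5.

1.25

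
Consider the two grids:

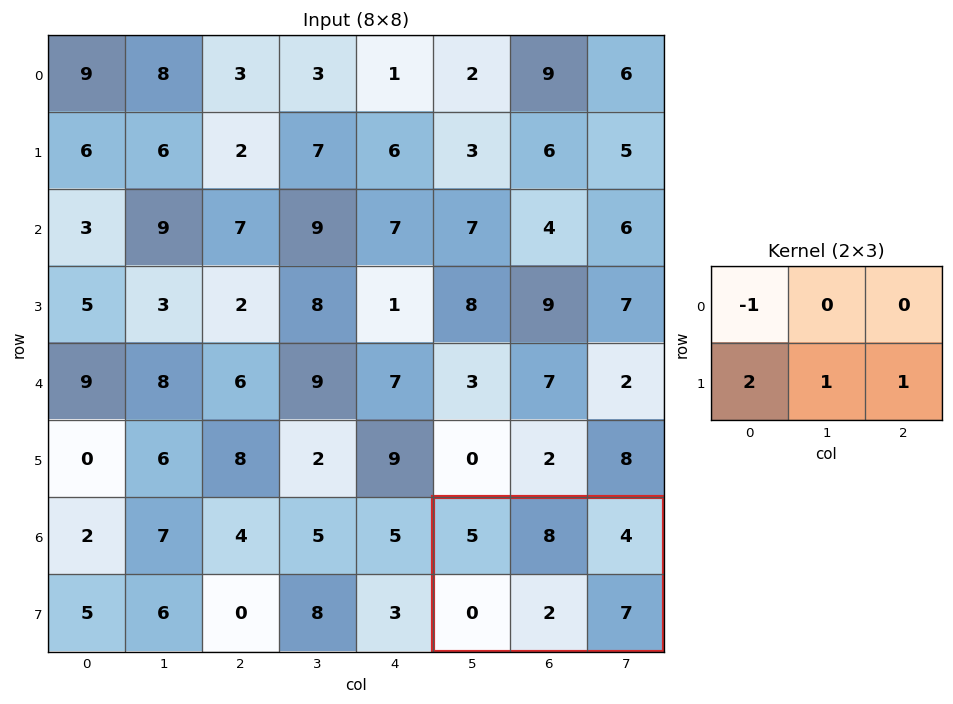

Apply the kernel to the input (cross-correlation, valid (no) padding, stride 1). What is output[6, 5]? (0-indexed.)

The receptive field on the input at this output position is [5 8 4 / 0 2 7]. Elementwise product with the kernel and sum: 5·-1 + 0·2 + 2·1 + 7·1.

4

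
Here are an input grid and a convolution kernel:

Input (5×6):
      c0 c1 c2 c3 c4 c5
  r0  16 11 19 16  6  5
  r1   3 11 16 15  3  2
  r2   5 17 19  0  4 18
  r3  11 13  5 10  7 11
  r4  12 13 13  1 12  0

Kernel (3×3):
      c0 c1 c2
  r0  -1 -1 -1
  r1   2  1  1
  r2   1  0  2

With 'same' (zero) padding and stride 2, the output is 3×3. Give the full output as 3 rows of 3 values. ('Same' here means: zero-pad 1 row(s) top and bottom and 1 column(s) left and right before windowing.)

Output[0,0]: The receptive field on the zero-padded input at this output position is [0 0 0 / 0 16 11 / 0 3 11]. Elementwise product with the kernel and sum: 0·-1 + 0·-1 + 0·-1 + 0·2 + 16·1 + 11·1 + 0·1 + 11·2.

49 98 62
34 44 34
1 12 -14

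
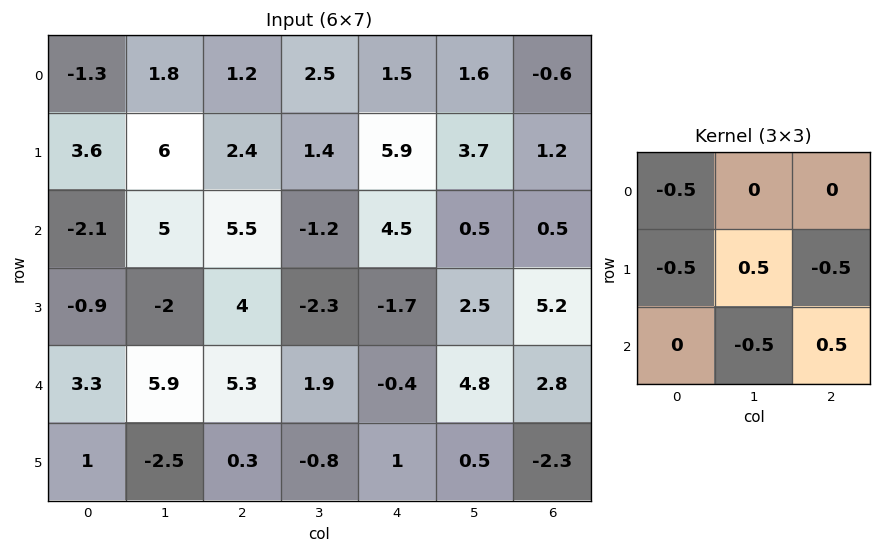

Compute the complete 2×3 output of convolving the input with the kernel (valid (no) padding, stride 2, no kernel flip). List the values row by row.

Output[0,0]: The receptive field on the input at this output position is [-1.3 1.8 1.2 / 3.6 6 2.4 / -2.1 5 5.5]. Elementwise product with the kernel and sum: -1.3·-0.5 + 3.6·-0.5 + 6·0.5 + 2.4·-0.5 + 5·-0.5 + 5.5·0.5.

0.9 -1.2 -2.45
-1.8 -6.2 -3.75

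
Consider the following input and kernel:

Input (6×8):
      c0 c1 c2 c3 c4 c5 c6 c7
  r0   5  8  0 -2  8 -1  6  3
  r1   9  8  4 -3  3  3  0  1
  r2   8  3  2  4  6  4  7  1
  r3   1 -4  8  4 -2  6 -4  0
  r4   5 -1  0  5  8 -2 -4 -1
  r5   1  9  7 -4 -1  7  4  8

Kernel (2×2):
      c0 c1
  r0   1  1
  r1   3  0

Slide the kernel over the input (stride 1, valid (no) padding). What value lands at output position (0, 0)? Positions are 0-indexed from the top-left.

40

The receptive field on the input at this output position is [5 8 / 9 8]. Elementwise product with the kernel and sum: 5·1 + 8·1 + 9·3.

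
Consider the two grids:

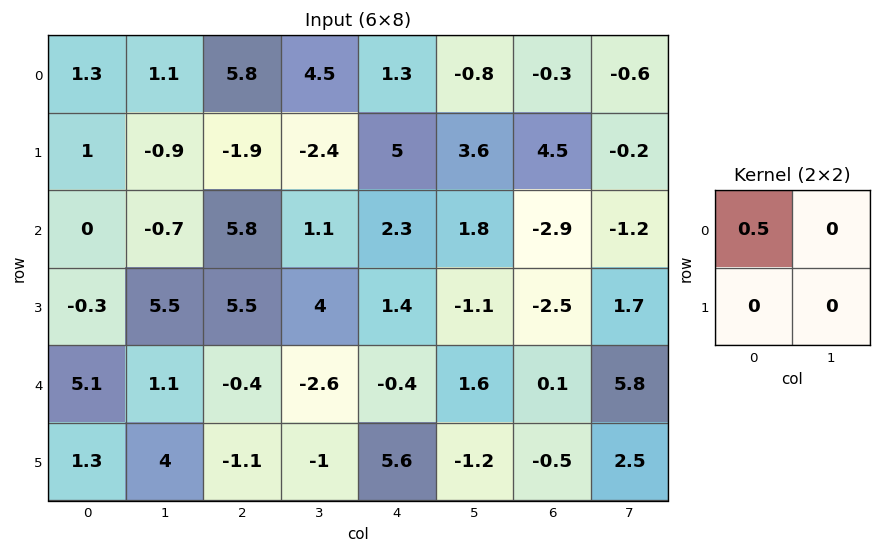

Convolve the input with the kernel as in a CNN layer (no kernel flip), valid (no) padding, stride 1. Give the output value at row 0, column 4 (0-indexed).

0.65

The receptive field on the input at this output position is [1.3 -0.8 / 5 3.6]. Elementwise product with the kernel and sum: 1.3·0.5.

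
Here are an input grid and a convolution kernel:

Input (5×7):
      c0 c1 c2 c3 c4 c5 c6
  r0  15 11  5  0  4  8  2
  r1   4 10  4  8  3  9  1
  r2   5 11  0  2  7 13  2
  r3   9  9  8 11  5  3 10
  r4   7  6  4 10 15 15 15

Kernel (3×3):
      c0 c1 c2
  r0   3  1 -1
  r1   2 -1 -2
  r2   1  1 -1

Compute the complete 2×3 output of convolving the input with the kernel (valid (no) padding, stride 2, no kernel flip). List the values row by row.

57 0 31
28 -11 34

Output[0,0]: The receptive field on the input at this output position is [15 11 5 / 4 10 4 / 5 11 0]. Elementwise product with the kernel and sum: 15·3 + 11·1 + 5·-1 + 4·2 + 10·-1 + 4·-2 + 5·1 + 11·1 + 0·-1.
Output[0,1]: The receptive field on the input at this output position is [5 0 4 / 4 8 3 / 0 2 7]. Elementwise product with the kernel and sum: 5·3 + 0·1 + 4·-1 + 4·2 + 8·-1 + 3·-2 + 0·1 + 2·1 + 7·-1.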